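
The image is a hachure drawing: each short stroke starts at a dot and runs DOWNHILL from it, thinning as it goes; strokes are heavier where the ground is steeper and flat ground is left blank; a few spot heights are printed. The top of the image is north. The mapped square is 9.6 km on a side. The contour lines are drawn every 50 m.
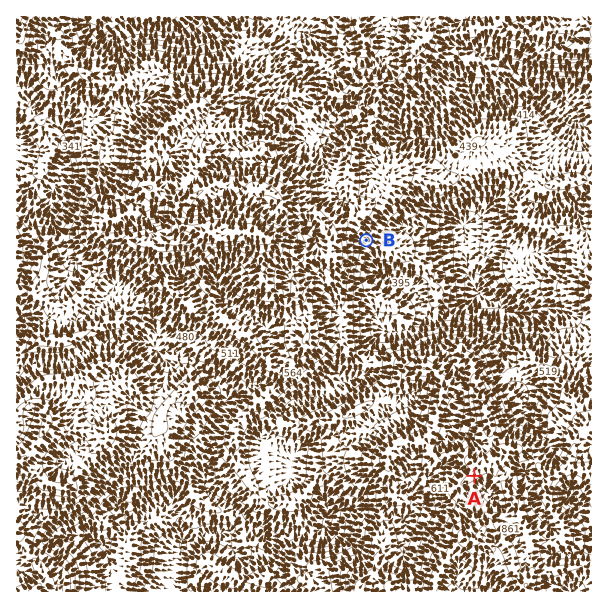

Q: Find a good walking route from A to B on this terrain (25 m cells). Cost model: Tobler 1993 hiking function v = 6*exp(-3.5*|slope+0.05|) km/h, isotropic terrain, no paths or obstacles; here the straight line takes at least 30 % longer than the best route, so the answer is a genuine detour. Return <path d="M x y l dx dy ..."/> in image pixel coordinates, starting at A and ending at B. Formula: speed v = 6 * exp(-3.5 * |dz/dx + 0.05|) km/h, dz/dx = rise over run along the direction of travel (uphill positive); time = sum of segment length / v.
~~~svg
<path d="M474 476l-3-2-6-6-6-3-4-4-12-6-3 0-9-5-2-1-9-17 0-6-1-3-18-18-2-3-4-4-6-3-2-2-4-9 0-10-3-6-8-8-3-1-4-5-8-15 0-67 2-3 0-3 4-9 0-11 3-6"/>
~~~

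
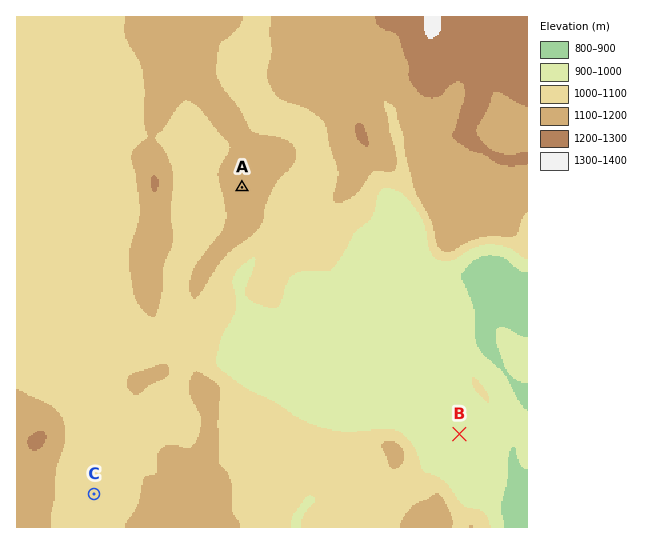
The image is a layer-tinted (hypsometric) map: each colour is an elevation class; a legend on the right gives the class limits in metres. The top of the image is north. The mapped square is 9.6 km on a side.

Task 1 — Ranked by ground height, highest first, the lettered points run A C B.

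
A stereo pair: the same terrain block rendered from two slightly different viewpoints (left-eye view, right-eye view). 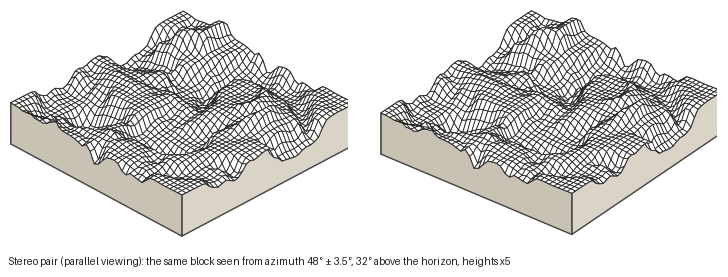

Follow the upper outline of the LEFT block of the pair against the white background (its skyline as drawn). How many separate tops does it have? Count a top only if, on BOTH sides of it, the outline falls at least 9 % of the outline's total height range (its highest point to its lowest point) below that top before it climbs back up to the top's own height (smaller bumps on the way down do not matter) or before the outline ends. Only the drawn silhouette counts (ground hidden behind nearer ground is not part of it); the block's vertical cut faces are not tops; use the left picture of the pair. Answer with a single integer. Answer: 2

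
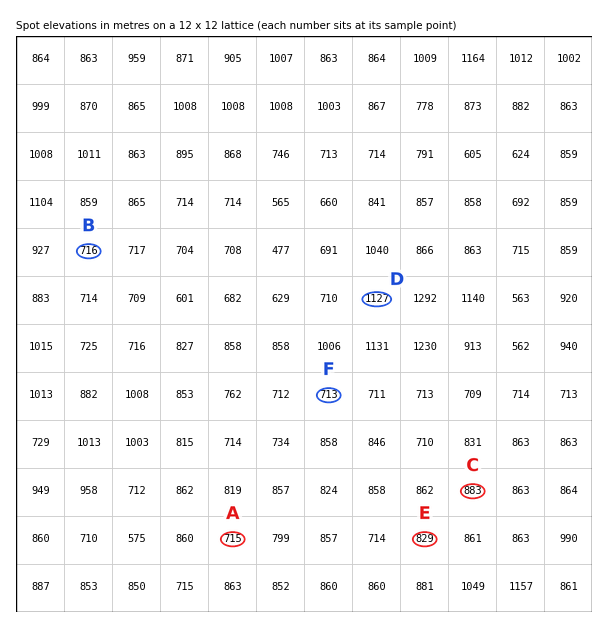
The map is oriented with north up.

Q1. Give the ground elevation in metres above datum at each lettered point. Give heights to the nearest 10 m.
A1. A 710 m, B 720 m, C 880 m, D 1130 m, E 830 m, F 710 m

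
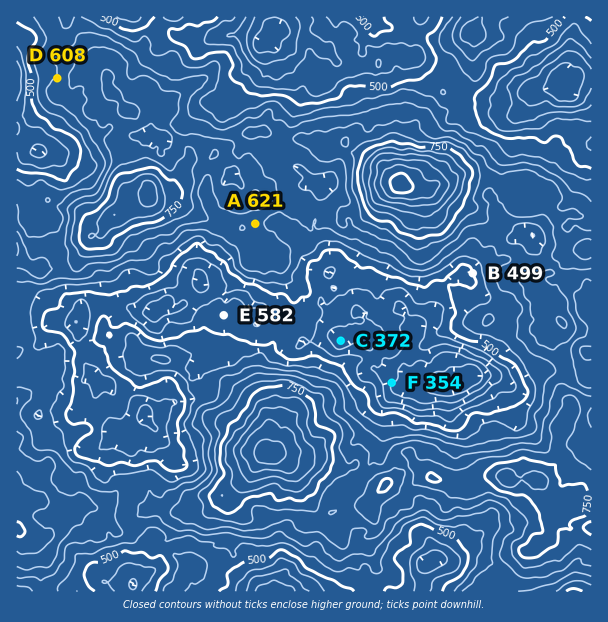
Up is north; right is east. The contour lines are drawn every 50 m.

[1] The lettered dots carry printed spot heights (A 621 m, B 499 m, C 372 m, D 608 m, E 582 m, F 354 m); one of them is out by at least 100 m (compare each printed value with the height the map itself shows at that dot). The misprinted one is E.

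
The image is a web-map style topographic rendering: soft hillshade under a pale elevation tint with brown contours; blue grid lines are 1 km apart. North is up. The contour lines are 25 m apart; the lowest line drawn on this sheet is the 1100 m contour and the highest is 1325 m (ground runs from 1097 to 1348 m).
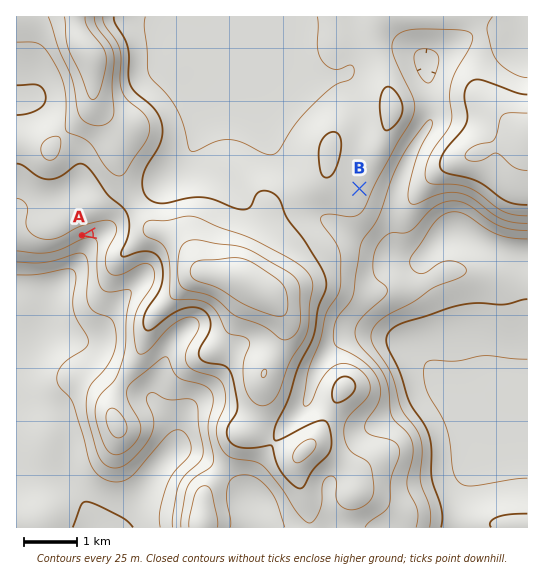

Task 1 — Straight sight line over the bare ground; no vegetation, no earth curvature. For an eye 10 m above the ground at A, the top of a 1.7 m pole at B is out of sight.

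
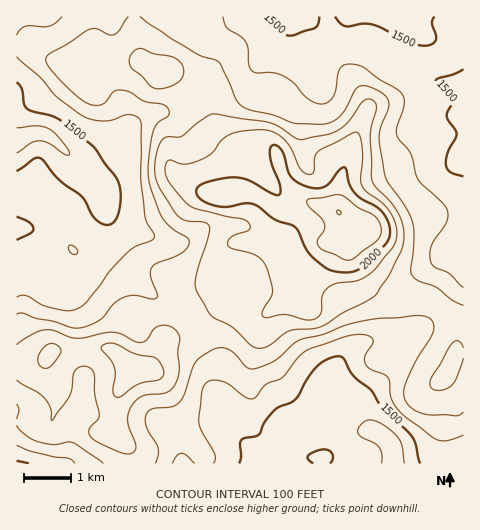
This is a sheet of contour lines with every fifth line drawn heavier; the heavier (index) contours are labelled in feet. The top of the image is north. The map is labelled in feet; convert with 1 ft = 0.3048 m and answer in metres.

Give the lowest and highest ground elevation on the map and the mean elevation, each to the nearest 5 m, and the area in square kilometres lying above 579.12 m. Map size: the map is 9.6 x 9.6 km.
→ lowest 410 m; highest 670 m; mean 515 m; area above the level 12.2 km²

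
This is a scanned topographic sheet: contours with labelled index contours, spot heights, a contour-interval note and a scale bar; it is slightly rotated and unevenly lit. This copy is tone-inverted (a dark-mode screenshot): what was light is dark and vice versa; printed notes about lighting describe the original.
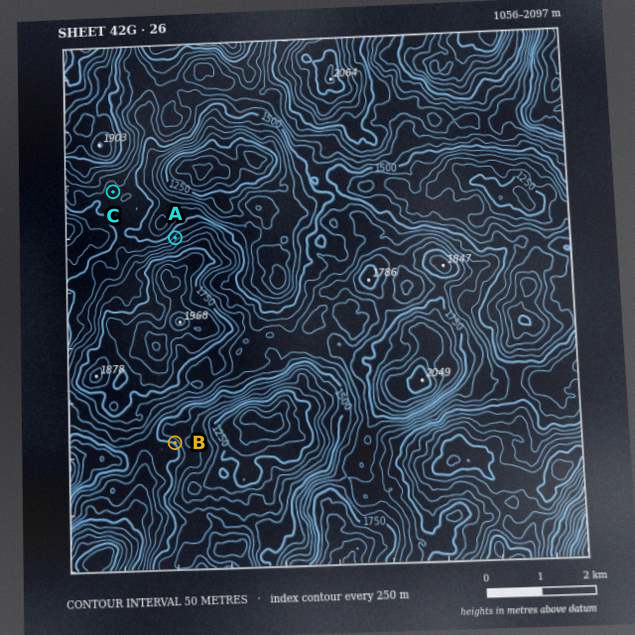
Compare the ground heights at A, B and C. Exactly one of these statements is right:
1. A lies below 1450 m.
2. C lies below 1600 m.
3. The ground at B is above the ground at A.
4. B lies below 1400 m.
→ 2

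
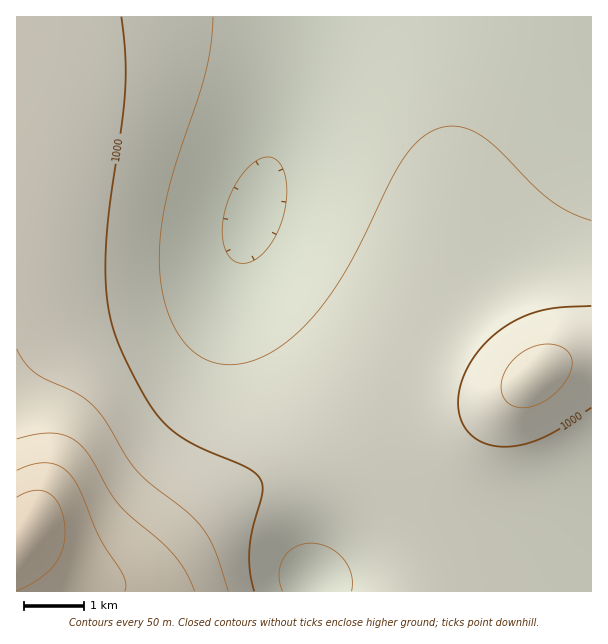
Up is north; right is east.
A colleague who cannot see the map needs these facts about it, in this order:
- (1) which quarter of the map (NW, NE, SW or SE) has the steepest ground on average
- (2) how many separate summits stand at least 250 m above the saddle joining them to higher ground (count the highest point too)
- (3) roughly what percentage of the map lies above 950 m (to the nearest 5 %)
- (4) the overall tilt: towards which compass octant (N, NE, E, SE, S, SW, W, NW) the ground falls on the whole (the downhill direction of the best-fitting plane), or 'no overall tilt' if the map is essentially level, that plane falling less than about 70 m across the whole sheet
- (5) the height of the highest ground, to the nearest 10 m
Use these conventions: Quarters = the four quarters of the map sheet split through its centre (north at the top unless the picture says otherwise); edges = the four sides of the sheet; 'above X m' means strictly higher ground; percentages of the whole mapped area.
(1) Slopes are steepest in the south-west quarter.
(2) There is 1 summit with 250 m or more of prominence.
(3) Ground above 950 m makes up about 70 % of the sheet.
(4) The general tilt is down to the north-east (the land rises towards the south-west).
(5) The highest ground is at about 1250 m.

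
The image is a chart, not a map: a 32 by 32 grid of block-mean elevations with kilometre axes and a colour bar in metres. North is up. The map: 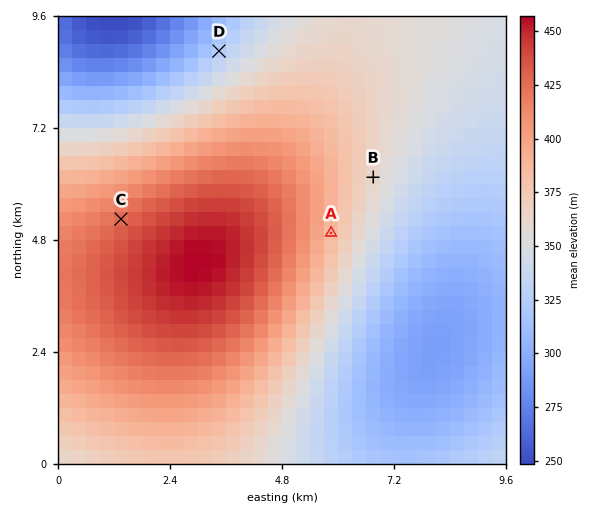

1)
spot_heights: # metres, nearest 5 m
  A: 385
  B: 365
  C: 425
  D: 325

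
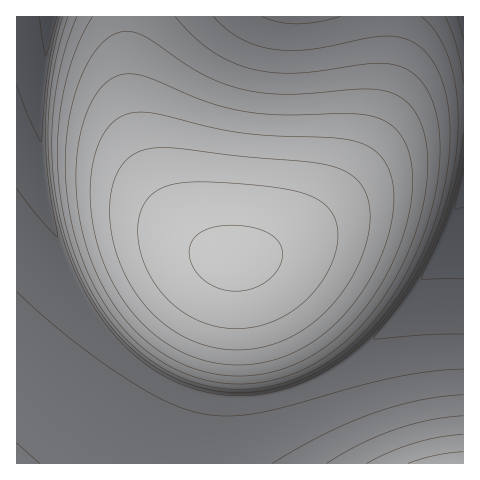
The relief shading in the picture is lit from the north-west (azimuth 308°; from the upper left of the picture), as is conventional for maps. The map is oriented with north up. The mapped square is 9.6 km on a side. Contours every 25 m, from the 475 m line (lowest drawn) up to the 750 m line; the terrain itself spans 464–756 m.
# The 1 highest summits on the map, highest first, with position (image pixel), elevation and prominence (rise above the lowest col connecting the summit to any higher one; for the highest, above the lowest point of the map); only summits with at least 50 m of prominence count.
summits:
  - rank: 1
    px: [236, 259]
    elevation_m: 756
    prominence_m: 292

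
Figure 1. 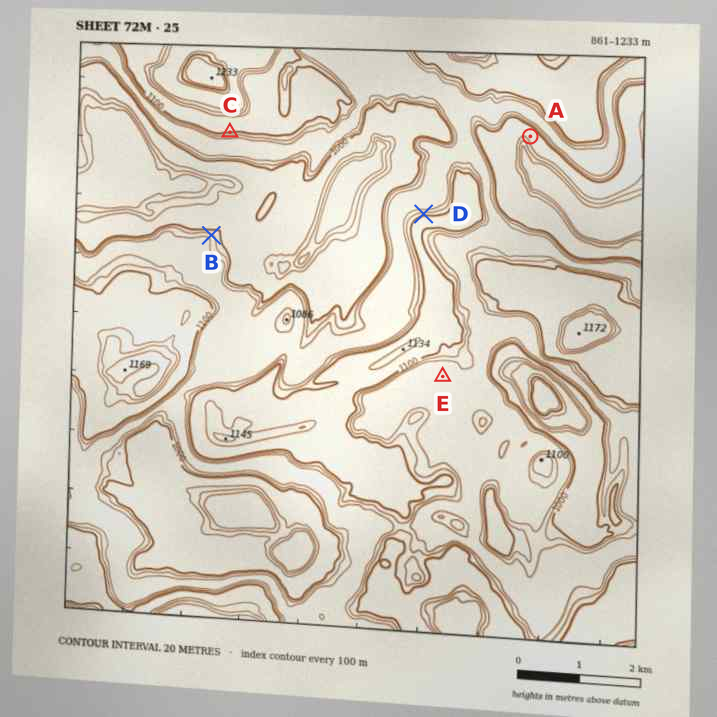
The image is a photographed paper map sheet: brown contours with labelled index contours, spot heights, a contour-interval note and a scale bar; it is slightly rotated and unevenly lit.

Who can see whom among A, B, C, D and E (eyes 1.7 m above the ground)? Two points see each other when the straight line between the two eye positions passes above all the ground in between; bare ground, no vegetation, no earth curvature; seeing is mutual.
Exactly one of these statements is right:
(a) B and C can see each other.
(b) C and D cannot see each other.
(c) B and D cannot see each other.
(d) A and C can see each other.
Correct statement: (a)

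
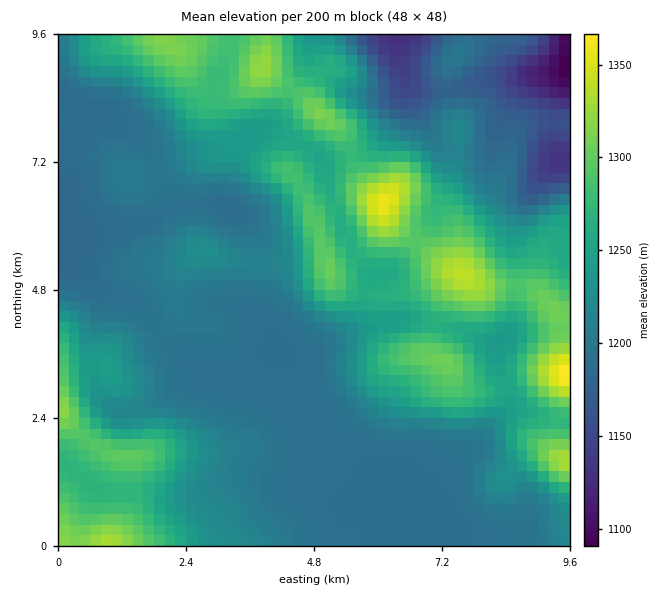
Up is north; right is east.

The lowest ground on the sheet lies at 1090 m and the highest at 1370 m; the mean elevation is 1230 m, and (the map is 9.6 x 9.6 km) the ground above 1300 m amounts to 7.1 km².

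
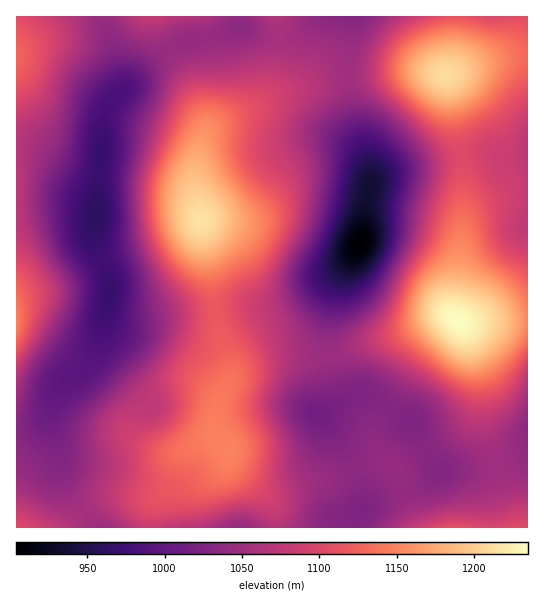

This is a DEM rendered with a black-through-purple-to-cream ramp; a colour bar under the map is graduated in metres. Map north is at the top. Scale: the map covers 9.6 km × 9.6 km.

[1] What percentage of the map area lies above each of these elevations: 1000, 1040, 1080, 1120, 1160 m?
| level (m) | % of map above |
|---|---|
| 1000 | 89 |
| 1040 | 71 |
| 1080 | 43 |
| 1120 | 22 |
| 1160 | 8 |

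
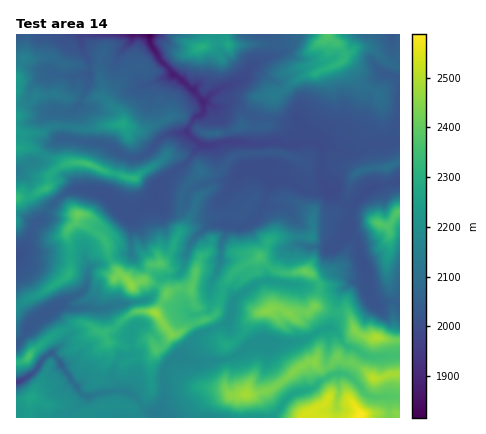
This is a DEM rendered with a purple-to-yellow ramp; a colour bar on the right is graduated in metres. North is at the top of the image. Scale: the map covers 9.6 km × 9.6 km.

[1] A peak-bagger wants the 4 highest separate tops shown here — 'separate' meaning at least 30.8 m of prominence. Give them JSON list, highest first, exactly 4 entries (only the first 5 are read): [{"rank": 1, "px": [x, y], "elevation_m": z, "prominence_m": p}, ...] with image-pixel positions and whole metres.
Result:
[{"rank": 1, "px": [374, 378], "elevation_m": 2510, "prominence_m": 121}, {"rank": 2, "px": [378, 338], "elevation_m": 2495, "prominence_m": 137}, {"rank": 3, "px": [246, 394], "elevation_m": 2485, "prominence_m": 86}, {"rank": 4, "px": [154, 312], "elevation_m": 2481, "prominence_m": 207}]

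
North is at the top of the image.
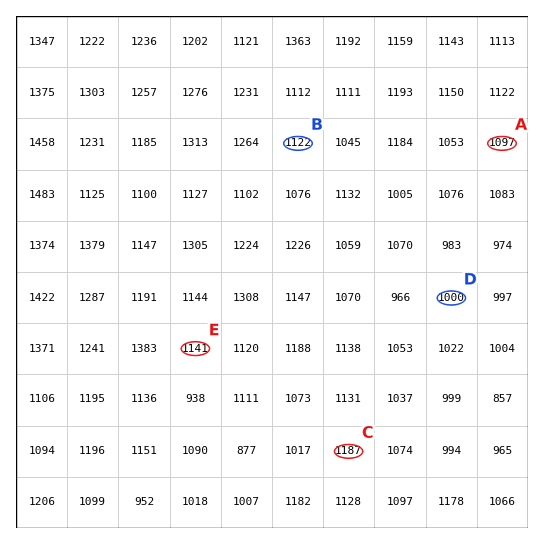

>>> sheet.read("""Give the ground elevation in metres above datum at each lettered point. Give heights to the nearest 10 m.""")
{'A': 1100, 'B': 1120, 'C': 1190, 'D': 1000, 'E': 1140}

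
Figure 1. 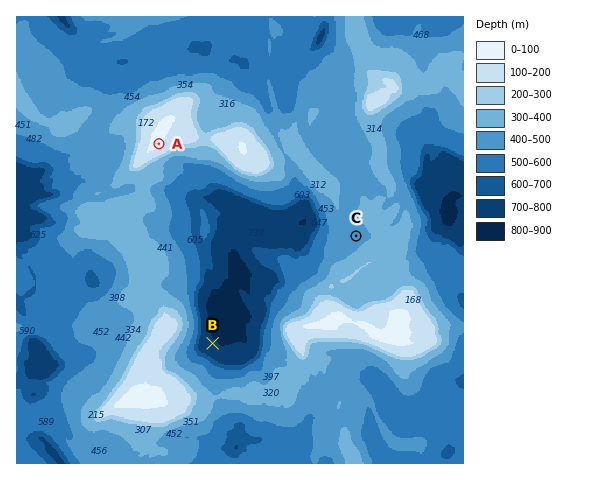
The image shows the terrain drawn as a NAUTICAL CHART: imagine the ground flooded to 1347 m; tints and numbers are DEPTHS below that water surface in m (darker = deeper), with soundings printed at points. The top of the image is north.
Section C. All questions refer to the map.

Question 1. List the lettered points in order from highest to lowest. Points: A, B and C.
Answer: A C B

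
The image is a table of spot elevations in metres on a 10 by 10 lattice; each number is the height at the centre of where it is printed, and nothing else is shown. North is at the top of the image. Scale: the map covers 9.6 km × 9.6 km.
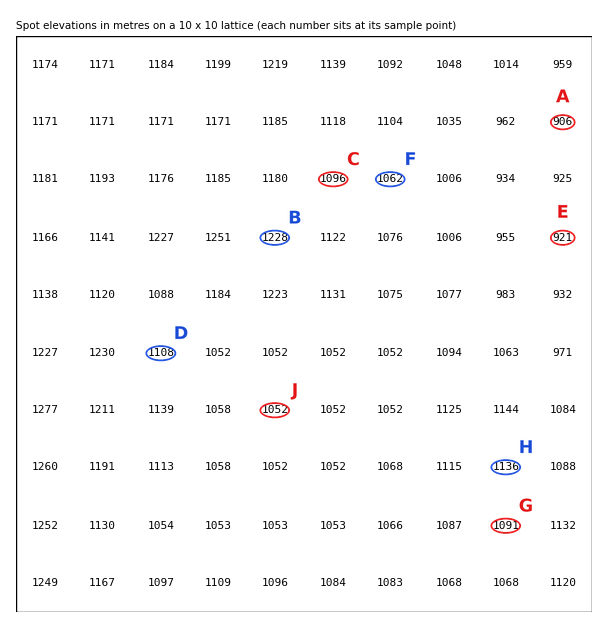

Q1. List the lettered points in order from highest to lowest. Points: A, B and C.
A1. B C A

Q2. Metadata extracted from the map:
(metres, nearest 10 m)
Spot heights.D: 1110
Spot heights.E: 920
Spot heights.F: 1060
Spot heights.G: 1090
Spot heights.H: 1140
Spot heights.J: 1050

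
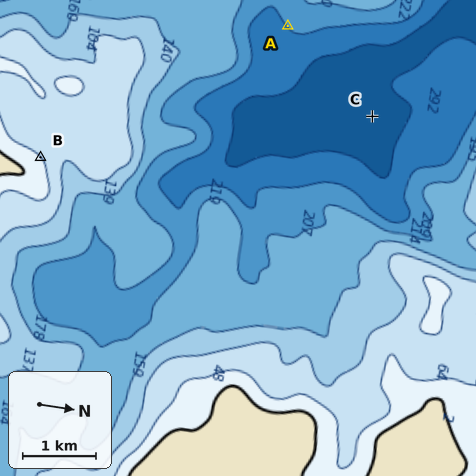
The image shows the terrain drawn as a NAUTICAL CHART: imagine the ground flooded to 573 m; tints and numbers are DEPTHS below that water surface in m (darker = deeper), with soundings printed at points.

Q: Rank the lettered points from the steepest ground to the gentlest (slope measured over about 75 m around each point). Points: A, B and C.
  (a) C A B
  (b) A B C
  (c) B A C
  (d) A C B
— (c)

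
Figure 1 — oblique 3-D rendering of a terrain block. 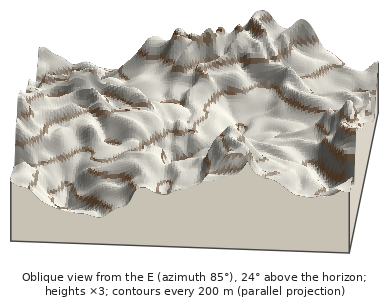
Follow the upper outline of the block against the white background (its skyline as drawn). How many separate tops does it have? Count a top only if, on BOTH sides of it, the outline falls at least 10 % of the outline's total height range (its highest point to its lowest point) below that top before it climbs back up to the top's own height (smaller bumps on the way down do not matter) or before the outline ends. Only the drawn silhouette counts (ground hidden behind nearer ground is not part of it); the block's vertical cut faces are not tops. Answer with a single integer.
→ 2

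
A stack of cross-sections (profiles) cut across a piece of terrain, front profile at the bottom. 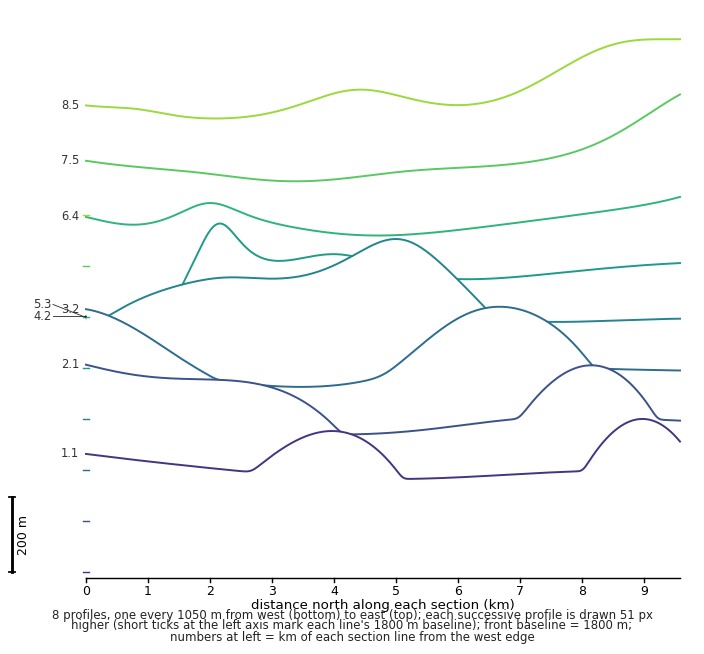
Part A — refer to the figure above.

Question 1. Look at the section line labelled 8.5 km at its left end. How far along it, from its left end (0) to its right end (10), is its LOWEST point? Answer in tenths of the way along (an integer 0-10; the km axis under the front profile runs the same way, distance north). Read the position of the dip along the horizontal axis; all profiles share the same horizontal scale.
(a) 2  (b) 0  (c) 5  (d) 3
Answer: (a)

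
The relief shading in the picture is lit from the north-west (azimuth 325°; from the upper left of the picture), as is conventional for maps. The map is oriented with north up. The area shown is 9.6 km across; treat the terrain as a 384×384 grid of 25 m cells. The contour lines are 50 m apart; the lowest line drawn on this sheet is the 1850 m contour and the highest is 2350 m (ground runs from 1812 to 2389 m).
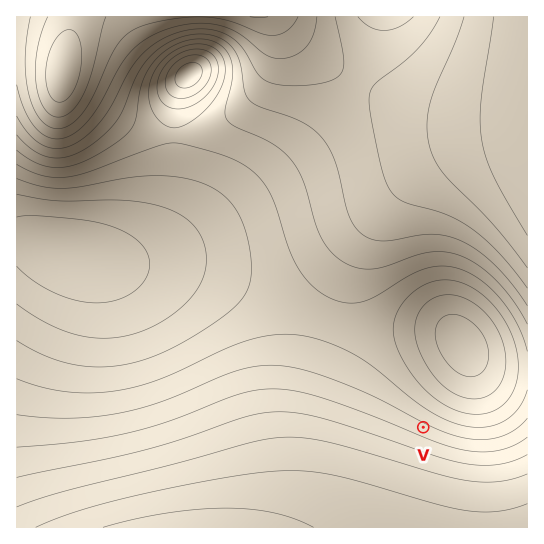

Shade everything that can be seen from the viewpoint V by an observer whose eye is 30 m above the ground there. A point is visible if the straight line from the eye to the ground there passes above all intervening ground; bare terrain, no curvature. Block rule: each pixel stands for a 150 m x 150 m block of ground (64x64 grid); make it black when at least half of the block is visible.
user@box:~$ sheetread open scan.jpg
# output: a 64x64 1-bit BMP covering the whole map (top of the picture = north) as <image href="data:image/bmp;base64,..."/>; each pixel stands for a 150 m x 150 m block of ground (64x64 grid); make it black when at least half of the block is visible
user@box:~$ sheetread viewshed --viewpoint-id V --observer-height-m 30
<image width="64" height="64" href="data:image/bmp;base64,Qk0+AgAAAAAAAD4AAAAoAAAAQAAAAEAAAAABAAEAAAAAAAACAAATCwAAEwsAAAIAAAAAAAAA////AAAAAAAAAAAAAAAAAAAAAAAAAAAAAAAAAAAAAAAAAAAAAAAAAAAAAAAAAAAfAAAAAAAAAP8AAAAAAAAH/wAAAAAAAB//AAAAAAAA//8AAAAAAAP//wAAAAAAD///AAAAAAA///8AAAAAAH///wAAAAAA////AAAAAAH///8AAAAAA////wAAAAAD////AAAAAAf///8AAAAAB////wAAAAAP////AAAAAA////8AAAAAH////wAAAAAf////AAAAAD////8AAAAAP////wAAAAB/////AAAAAH////8AAAAAf////wAAAAD/////AAAAAP////8AAAAA/////wAAAAD/////AAAAAP////8AAAAA/////wAAAAB/////AAAAAD////8AAAAAH////wAAAAAH////AAAAAAD///8AH//wAD///z////gAH////////AAH///////+AAP//v////8AA//8/////4AB//j/////wAD/4P/////gAD+AP/////AAAAAf////+AAAAB//8f/8AAAAD//Af/4AAAAP/8Af/wAAAA//gA//AAAAB/+AD/+AAAAH/4AH/4AAAAf/gAf/gAAAA/+AA/+AAAAD/8AD/4AAAAH/wAf/gAAAAf/gB/8AAAAB//AP/wAAAAD/////AAAAAP////8AAAAAf////wAAAA=="/>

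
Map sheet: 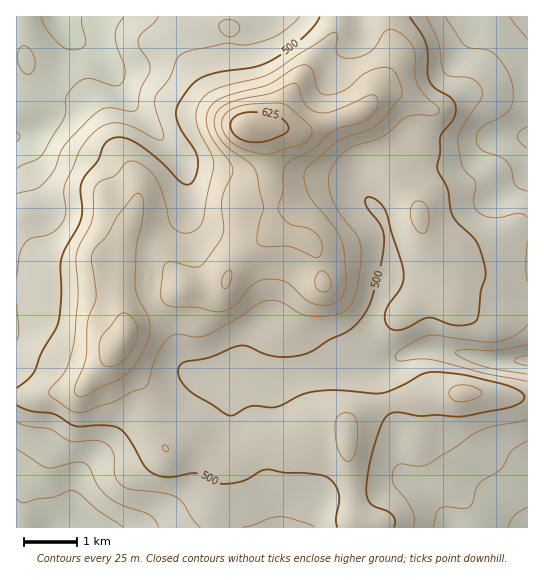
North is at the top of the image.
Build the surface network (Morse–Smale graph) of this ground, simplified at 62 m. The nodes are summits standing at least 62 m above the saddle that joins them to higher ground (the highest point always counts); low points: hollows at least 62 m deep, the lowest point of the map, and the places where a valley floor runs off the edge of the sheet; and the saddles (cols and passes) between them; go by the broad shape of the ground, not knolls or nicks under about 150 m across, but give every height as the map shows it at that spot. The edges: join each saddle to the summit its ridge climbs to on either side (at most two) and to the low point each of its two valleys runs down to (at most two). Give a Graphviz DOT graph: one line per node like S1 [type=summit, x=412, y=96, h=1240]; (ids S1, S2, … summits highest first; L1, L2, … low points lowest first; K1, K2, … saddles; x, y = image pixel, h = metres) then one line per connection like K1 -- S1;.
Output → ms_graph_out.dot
graph terrain {
  S1 [type=summit, x=249, y=127, h=645];
  L1 [type=low, x=58, y=17, h=386];
  L2 [type=low, x=54, y=527, h=404];
  L3 [type=low, x=526, y=527, h=413];
  L4 [type=low, x=527, y=17, h=414];
  K1 [type=saddle, x=353, y=497, h=510];
  K2 [type=saddle, x=249, y=451, h=505];
  K1 -- S1;
  K1 -- L2;
  K1 -- L3;
  K2 -- S1;
  K2 -- L2;
  K2 -- L4;
}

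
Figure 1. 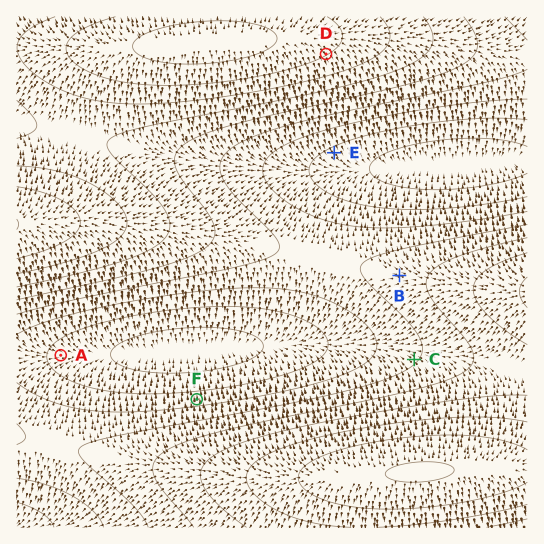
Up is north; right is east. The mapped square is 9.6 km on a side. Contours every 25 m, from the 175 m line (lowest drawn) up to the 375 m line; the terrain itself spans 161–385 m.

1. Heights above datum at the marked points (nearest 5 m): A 195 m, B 265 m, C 250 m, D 350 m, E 195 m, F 215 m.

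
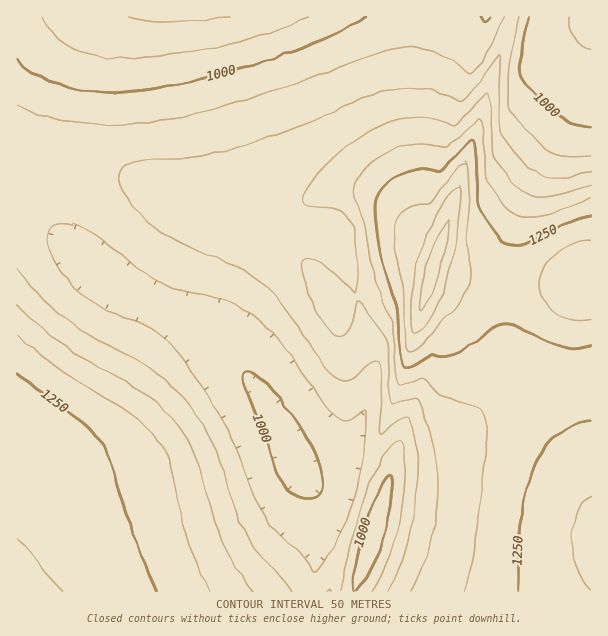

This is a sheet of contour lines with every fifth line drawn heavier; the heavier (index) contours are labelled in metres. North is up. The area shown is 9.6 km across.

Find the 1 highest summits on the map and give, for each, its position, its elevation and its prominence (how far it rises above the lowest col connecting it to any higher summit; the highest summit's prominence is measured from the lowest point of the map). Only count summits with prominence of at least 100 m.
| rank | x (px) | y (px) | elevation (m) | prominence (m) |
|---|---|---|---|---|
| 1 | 432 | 272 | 1426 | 533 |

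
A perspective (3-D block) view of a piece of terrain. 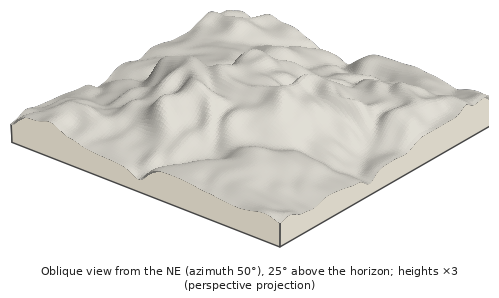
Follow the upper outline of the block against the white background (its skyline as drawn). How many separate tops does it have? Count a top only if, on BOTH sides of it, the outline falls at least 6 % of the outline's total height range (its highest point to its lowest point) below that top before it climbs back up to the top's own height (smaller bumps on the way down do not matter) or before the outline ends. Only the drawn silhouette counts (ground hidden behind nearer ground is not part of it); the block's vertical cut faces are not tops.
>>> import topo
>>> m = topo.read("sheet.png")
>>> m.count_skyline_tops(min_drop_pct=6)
2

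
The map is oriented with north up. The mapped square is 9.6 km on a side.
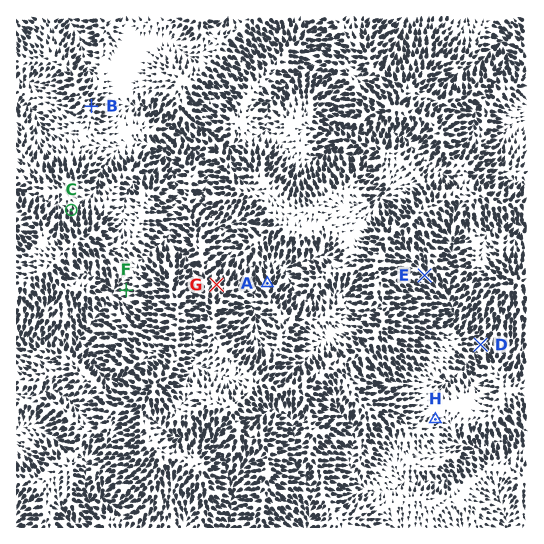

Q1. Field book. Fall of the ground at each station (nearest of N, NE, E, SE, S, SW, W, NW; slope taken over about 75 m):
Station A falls N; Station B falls E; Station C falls N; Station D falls E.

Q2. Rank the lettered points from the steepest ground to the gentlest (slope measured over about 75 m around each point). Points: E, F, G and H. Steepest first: G E F H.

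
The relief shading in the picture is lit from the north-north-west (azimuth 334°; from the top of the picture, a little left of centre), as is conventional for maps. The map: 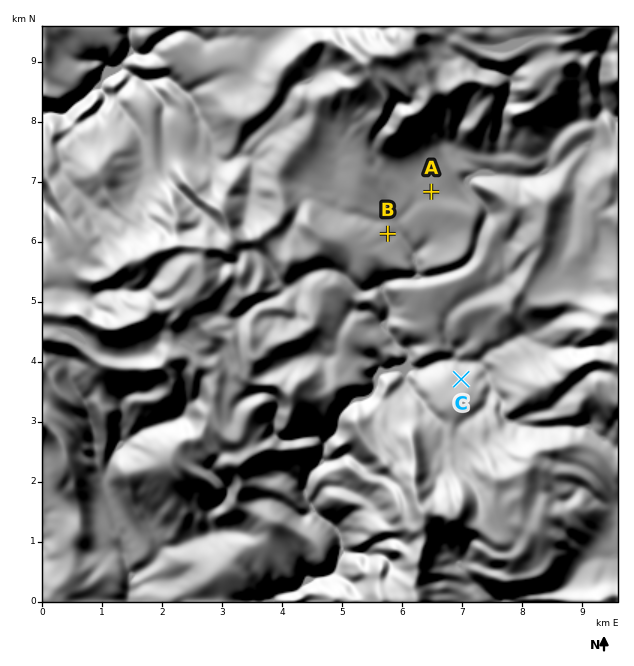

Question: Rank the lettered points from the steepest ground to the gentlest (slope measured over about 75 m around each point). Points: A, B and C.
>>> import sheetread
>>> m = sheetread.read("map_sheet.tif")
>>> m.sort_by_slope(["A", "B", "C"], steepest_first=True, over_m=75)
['C', 'B', 'A']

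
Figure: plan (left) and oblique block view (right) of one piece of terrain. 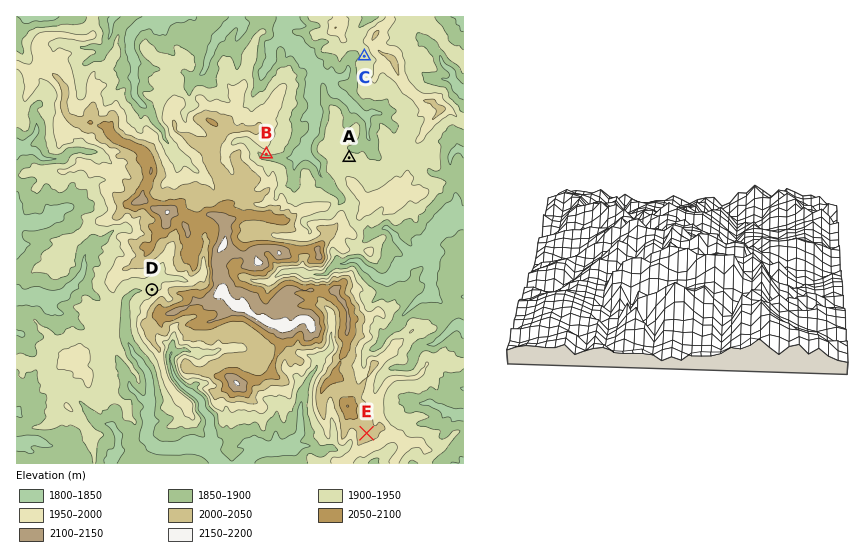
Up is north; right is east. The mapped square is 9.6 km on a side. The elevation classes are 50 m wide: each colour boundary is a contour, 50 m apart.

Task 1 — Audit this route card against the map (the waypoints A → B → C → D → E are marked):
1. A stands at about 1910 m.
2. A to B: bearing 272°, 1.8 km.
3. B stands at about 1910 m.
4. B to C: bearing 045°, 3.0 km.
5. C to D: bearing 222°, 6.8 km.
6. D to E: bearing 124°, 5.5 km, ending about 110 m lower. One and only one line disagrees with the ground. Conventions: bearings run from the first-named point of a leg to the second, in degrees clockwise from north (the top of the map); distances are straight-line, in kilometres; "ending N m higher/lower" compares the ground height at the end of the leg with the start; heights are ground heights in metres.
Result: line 6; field sense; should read higher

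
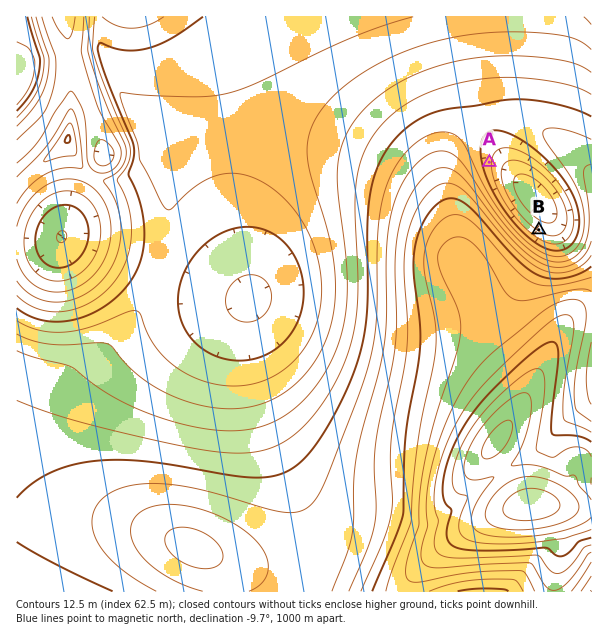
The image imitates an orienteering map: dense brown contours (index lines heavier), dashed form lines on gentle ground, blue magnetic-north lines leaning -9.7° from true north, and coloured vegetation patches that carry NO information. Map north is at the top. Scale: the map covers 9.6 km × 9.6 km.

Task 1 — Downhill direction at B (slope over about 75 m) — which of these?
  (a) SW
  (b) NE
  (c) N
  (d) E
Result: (b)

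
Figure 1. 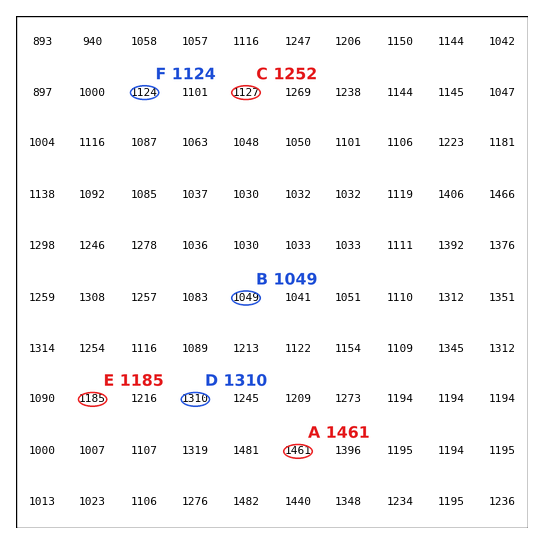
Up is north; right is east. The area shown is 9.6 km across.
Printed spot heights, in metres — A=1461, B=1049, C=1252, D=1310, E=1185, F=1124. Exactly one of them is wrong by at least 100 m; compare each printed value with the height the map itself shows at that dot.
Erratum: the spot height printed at C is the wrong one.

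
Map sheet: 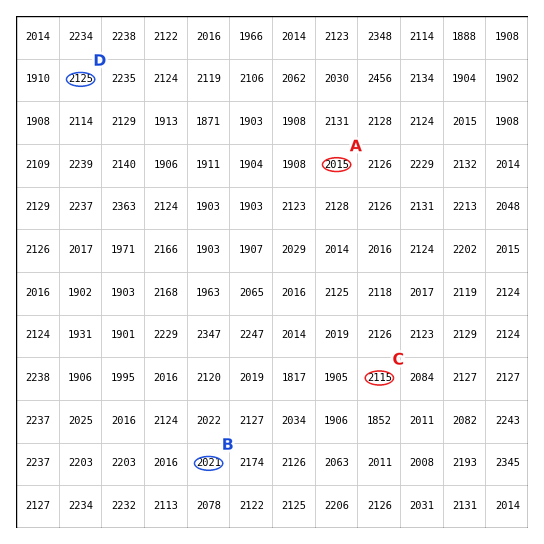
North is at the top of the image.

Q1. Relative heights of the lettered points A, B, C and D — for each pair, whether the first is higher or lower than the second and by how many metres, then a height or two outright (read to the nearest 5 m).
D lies higher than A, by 110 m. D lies higher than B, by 105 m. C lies higher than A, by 100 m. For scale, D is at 2125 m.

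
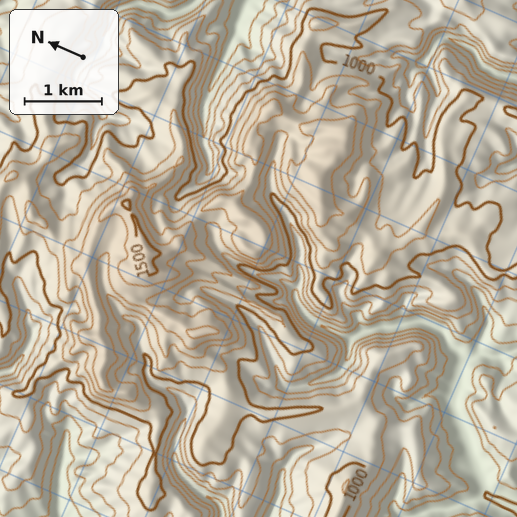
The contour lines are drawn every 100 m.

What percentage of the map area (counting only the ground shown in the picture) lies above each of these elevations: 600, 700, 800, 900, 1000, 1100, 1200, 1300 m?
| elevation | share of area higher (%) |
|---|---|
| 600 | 94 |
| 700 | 87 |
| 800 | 77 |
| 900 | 63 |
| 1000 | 43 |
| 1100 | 24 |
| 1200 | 15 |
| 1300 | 8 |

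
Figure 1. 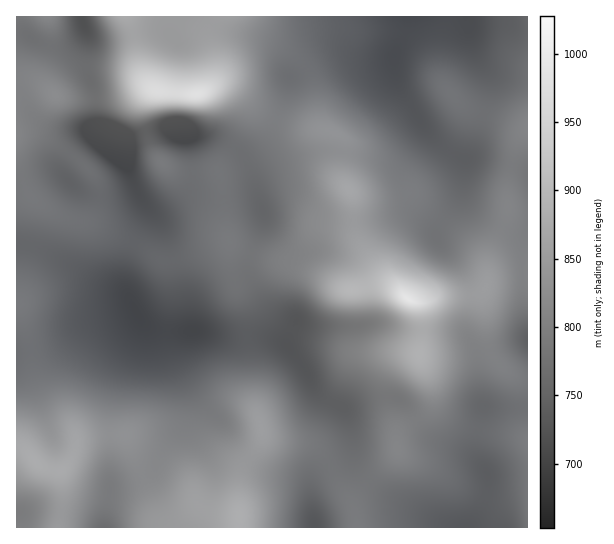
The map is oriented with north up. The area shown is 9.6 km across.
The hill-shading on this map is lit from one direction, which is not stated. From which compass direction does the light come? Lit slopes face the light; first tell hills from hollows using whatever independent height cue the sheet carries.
NE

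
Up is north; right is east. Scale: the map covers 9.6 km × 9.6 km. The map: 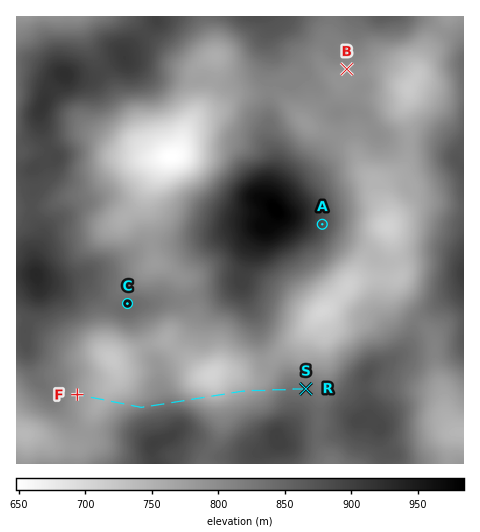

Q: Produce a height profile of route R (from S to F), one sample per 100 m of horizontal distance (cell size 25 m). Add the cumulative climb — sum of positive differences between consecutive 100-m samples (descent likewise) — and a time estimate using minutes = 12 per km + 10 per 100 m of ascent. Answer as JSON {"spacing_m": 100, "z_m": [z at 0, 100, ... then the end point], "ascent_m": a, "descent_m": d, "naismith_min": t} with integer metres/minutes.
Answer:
{"spacing_m": 100, "z_m": [835, 835, 836, 836, 834, 828, 819, 808, 798, 790, 785, 779, 774, 768, 764, 761, 756, 750, 744, 741, 743, 750, 759, 769, 779, 791, 803, 814, 823, 829, 831, 830, 829, 826, 823, 819, 812, 803, 793, 785, 777, 769, 762, 756, 753, 754, 760, 767, 774, 781, 785], "ascent_m": 123, "descent_m": 173, "naismith_min": 72}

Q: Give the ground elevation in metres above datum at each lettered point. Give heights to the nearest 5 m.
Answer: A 885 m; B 795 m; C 845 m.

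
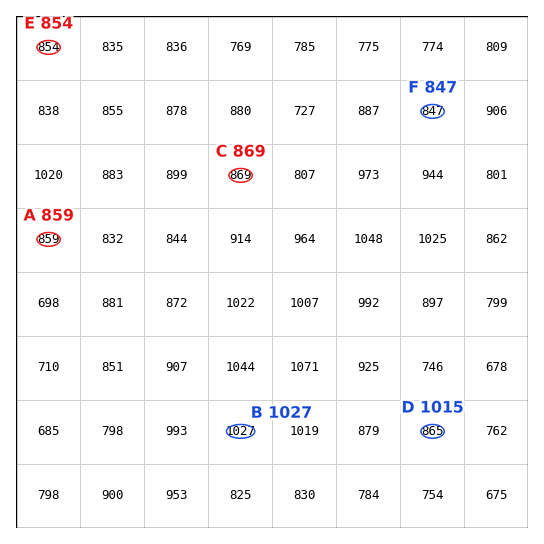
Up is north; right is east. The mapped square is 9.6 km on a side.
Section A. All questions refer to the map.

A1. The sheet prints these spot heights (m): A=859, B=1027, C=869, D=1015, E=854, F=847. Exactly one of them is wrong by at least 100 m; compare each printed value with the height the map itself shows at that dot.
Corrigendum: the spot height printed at D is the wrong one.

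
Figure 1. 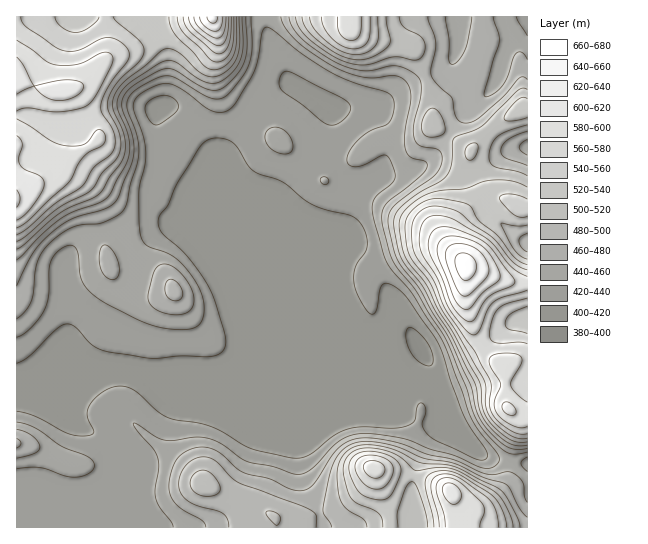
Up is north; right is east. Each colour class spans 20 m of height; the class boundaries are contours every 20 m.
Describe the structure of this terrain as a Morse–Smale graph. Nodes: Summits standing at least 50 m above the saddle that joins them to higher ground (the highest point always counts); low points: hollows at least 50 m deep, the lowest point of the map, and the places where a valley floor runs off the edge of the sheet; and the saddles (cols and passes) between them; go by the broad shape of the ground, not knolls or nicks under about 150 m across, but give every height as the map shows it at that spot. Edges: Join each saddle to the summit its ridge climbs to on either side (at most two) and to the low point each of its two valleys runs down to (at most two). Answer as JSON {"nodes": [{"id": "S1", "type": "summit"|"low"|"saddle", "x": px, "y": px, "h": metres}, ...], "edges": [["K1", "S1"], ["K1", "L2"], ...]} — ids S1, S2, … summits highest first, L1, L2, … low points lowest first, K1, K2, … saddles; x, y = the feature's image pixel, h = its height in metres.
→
{"nodes": [
{"id": "S1", "type": "summit", "x": 465, "y": 266, "h": 668},
{"id": "S2", "type": "summit", "x": 213, "y": 17, "h": 666},
{"id": "S3", "type": "summit", "x": 17, "y": 199, "h": 623},
{"id": "S4", "type": "summit", "x": 451, "y": 491, "h": 611},
{"id": "S5", "type": "summit", "x": 350, "y": 22, "h": 590},
{"id": "S6", "type": "summit", "x": 374, "y": 469, "h": 590},
{"id": "L1", "type": "low", "x": 421, "y": 347, "h": 396},
{"id": "L2", "type": "low", "x": 527, "y": 18, "h": 429},
{"id": "L3", "type": "low", "x": 527, "y": 147, "h": 453},
{"id": "K1", "type": "saddle", "x": 154, "y": 25, "h": 528},
{"id": "K2", "type": "saddle", "x": 414, "y": 475, "h": 522},
{"id": "K3", "type": "saddle", "x": 473, "y": 174, "h": 515},
{"id": "K4", "type": "saddle", "x": 490, "y": 130, "h": 511},
{"id": "K5", "type": "saddle", "x": 426, "y": 78, "h": 483},
{"id": "K6", "type": "saddle", "x": 510, "y": 462, "h": 449},
{"id": "K7", "type": "saddle", "x": 245, "y": 119, "h": 429}],
"edges": [["K1", "S2"], ["K1", "S3"], ["K1", "L1"], ["K2", "S4"], ["K2", "S6"], ["K2", "L1"], ["K3", "S1"], ["K3", "L1"], ["K3", "L3"], ["K4", "S1"], ["K4", "L2"], ["K4", "L3"], ["K5", "S1"], ["K5", "S5"], ["K5", "L1"], ["K5", "L2"], ["K6", "S1"], ["K6", "S4"], ["K6", "L1"], ["K7", "S1"], ["K7", "S2"], ["K7", "L1"]]}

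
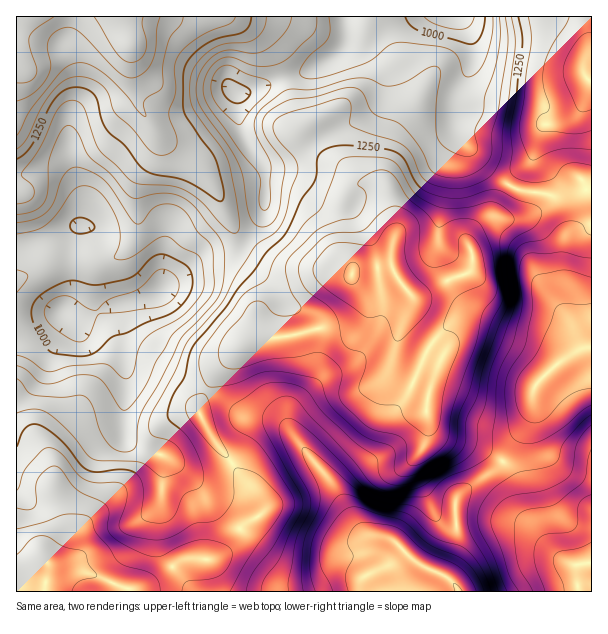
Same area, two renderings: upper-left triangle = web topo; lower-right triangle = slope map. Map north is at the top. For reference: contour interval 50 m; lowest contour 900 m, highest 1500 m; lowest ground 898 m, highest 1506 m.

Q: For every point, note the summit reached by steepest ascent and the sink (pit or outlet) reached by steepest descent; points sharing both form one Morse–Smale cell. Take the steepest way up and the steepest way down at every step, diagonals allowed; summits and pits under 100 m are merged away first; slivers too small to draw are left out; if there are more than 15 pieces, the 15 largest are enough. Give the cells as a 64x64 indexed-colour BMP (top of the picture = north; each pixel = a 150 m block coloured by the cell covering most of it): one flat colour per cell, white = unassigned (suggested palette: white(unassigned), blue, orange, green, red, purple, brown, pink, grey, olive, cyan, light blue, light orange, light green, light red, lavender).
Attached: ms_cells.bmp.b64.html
<image width="64" height="64" href="data:image/bmp;base64,Qk12CAAAAAAAAHYAAAAoAAAAQAAAAEAAAAABAAQAAAAAAAAIAAATCwAAEwsAABAAAAAAAAAA////ALR3HwAOf/8ALKAsACgn1gC9Z5QAS1aMAMJ34wB/f38AIr28AM++FwDox64AeLv/AIrfmACWmP8A1bDFAAInd3d3dyJ3d3d3d3d3d3d3d3czMzMzMzu7u7u7u7u7Iid3d3ciIiJ3d3d3d3d3d3d3d3MzMzMzu7u7u7u7u7siInciIiIiIid3d3d3d3d3d3d3dzMzMzO7u7u7u7u7uyIiIiIiIiIiInd3d3d3d3d3d3d3dzMzM7u7u7u7u7qqIiIiIiIiIiIiIiInd3d3d3d3d3d3czMzO7u7u7u7qqoiIiIiIiIiIiIiIiJ3d3d3d3d3d3czMzM7u7u7u7qqqiIiIiIiIiIiIiIiIid3d3d3d3dzMzMzMzu7u7u7qqqqIiIiIiIiIiIiIiIiJ3d3d3d3dzMzMzMzO7u7u7qqqqoiIiIiIiIiIiIiIiIiJ3d3d3dzMzMzMzM7u7u7uqqqqiIiIiIiIiIiIiIiIiInd3d3d3MzMzMzMzu7u7uqqqqqIiIiIiIiIiIiIiIiIid3d3d3MzMzMzMzO7u7u6qqqqoiIiIiIiIiIiIiIiIid3d3d3MzMzMzMzMzu7u7qqqqqiIiIiIiIiIiIiIiIid3d3d3czMzMzMzMzMzu7uqqqqqIiIiIiIiIiIiIiIiJ3d3d3czMzMzMzMzMzM7uqqqqqoiIiIiIiIiIiIiIiJ3d3d3czMzMzMzMzMzMzOqqqqqqiIiIiIiIiIiIiIiJ3d3d3czMzMzMzMzMzMzVVqqqqqqIiIiIiIiIiIiIiJ3d3d3czMzMzMzMzMzM1VVWqqqqqoiIiIiIiIiIiIiInd3d3dzMzMzMzMzMzVVVVVVqqqqqiIiIiIiIiIiIiInd3d3dzMzMzMzMzMzVVVVVVVaqqqqIiIiIiIiIiIiIid3dzMzMzMzMzMzMzNVVVVVVVqqqqoiIiIiIiIiIiIid3czMzMzMzMzMzMzM1VVVVVVWqqqqiIiIiIiIiIiIiInczMzMzMzMzMzMzMzVVVVVVVaqqqqIiIiIiIiIiIiIiMzMzMzMzMzMzMzMzNVVVVVVVWqqqoiIiIiIiIiIiIoiDMzMzMzMzMzMzMzVVVVVVVVVaqqqiIiIiIiIiIiKIiIMzMzMzMzMzMzM1VVVVVVVVVVWqqqIiIiIiIiIiiIiIiDMzMzMzMzMzMzVVVVVVVVVVVVqqoiIiIiIiKIiIiIiIgzMzMzMzMzMzNVVVVVVVVVVVVVqiIiIiIiIoiIiIiIiIgzMzMzMzMzM1VVVVVVVVVVVVXdzMIiIiIoiIiIiIiIiIiIMzMzMzMzVVVVVVVVVVVVVd3MzCIiIiiIiIiIiIiIiIiIiIMzMzM1VVVVVVVVVVVV3czMwkQiKIiIiIiIiIiIiIiIiIgzMzVVVVVVVVVVVV3dzMzEREQoiIiIiIiIiIiIiIiIiDMzM1VVVVVVVVVVXd3MzMxEREREiIiIiIiIiIiIiIiIgzMzVVVVVVVVVVVd3czMzEREREREiIiIiIiIiIiIiIgzMzERVVVVVVVVVV3dzMzMRERERERIiIiIiIiIiIiIiDMzMRERVVVVVVVVXd3MzMxERERERESIiIiIiIiIiIiDMzMRERERVVVVVVVd3czMzERERERERESIiIiIgRERERMzMxEREREVVVVVVV3dzMzMRERERERERESIiIEREREREzMzERERERVVVVVVXd1MzMxERERERERERERIERERERETMzMRERERVVVVVVVd3UREzMREREREREREREYRERERERMzMxERERFVVVVVVV3dREREREREREREREREZmEREREREzMzERERERVVVVVVXd1ERERERERERERERERmYRERERETMzMRERERERUVVVVV3URERERERERERERERmZhERERERMzMxEREREREREVVV3dRERERERERERERERGZmYREREREzMzERERERERERFVXd1ERERERERERERERGZmZhERERETMzERERERERERGd3d3UREREREREREREREZmZmEREREREREREREREREZmZ3e7uREREREREREREREZmZmYREREREREREREREREZmZne7u5EREREREREREREZmZmYREREREREREREREREZmZme7u7kREREREREREREZmZmZhEREREREREREREREZmZmZ7u7uRERERERERERGZmZmZhEREREREREREREREZmZmZnu7u5ERERERERERGZmZmZhEREREREREREREREZmZmZme7u7kRERERERERGZmZmZmERERERERERERERERmZmZmZnu7uREREREREREZmZmZmYRERERERERERERERGZmZmZmZnu5EREREREREZmZmZmZhEREREREREREREREZmZmZmZmZnkRERERERERmZmZmZmERERERERERERERERmZmZmZmZmeRERERERERmZmZmZmYRERERERERERERERGZmZmZmZmZlERERERERGZmZmZmZmZhEREREREREREREZmZmZmZmZmUREREREREZmZmZmZmZmZmERERERERERERGZmZmZmZmeRERERERERmZmZmZmZmZmZmEREREREREREZmZmZmZmZ5ERERERERGZmZmZmZmZmZmZmERERERERERGZmZmZmZnkREREREREZmZmZmZmZmZmZmZhEREREREREZmZmZmZmZREREREREZmZmZmZmZmZmZmZmYRERERERERmZmZmZmZn0RERERERmZmZmZmZmZmZmZmZhERERERERmZmZmZmZnvRERERERGZmZmZmZmZmZmZmZmERERERERGZmZmZmZme"/>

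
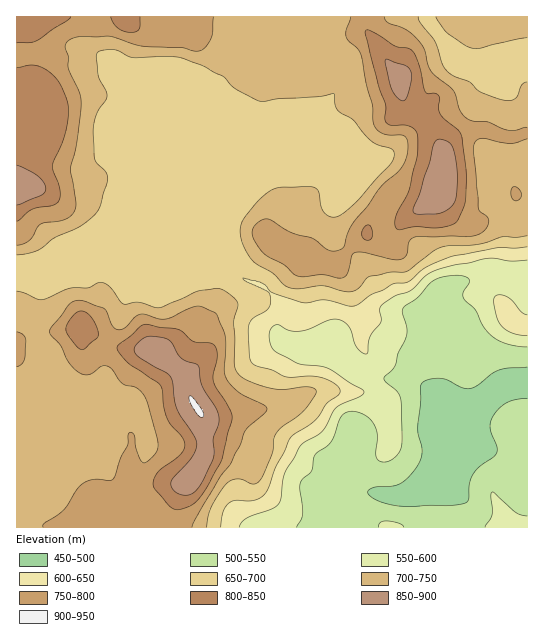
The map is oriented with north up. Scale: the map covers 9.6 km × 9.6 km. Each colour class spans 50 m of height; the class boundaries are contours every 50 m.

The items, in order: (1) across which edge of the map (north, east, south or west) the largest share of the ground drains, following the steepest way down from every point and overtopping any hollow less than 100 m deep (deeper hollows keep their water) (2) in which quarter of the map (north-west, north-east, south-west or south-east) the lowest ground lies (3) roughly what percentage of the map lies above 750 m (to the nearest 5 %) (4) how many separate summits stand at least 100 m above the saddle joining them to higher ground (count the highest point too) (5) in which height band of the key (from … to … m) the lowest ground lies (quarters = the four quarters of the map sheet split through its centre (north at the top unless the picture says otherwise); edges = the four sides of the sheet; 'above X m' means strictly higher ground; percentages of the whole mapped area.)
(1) Most of the ground drains across the eastern edge.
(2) The lowest point lies in the south-east quarter of the map.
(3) About 25 % of the map lies above 750 m.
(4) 3 summits rise at least 100 m above their surroundings.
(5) The lowest point is somewhere between 450 and 500 m.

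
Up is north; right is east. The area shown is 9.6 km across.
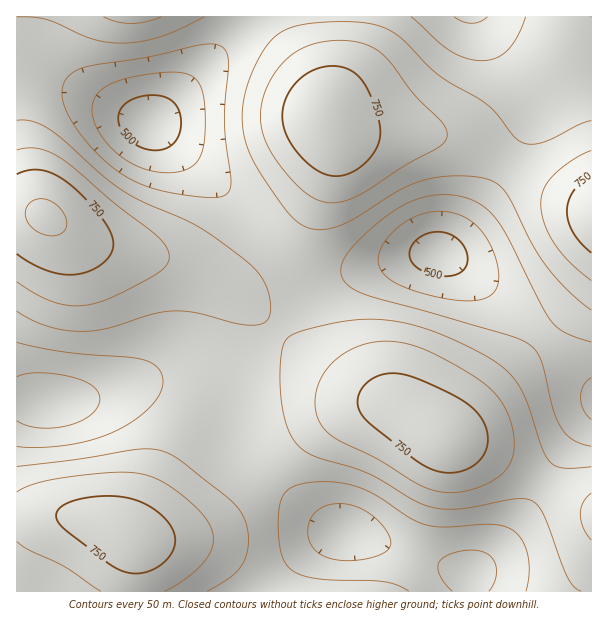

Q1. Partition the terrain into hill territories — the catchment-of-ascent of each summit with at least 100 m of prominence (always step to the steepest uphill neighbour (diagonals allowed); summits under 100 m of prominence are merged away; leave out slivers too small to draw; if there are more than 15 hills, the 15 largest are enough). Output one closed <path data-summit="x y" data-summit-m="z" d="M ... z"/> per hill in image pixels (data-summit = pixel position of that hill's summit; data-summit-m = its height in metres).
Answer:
<path data-summit="45 216" data-summit-m="809" d="M249 16l-233 1 1 383 54 2 25-5 44-12 24 0 12 3 21 10 27 24-2-20 6-15 13-18 48-52 28-28 9-6 41-14-20 2-23-1-24-11-13-9-107-102-29-25 31-30 66-70z"/><path data-summit="443 435" data-summit-m="787" d="M438 253l-25 3-56 15-22 7-18 11-83 89-12 24 1 17 7 15 14 18 37 36 40 34 17 8 21 5 69 25 40 12 2 3 1 17 120 0 1-205-32-34-41-40-52-43z"/><path data-summit="324 120" data-summit-m="790" d="M479 16l-228 0-3 7-66 70-31 30 29 25 98 94 22 17 15 7 9 4 23 1 27-5 46-12 23-1 19-19 36-52 24-41 16-37-2-9-32-39z"/><path data-summit="128 534" data-summit-m="778" d="M164 385l-24 0-44 12-25 5-55-1 1 191 453-1 0-16-2-3-40-12-69-25-21-5-17-8-40-34-37-36-18-27-19-19-21-14z"/><path data-summit="591 213" data-summit-m="789" d="M591 85l-42 12-13-2 2 9-4 13-29 53-43 64-15 16-8 4 10 4 18 12 52 43 41 40 31 33z"/>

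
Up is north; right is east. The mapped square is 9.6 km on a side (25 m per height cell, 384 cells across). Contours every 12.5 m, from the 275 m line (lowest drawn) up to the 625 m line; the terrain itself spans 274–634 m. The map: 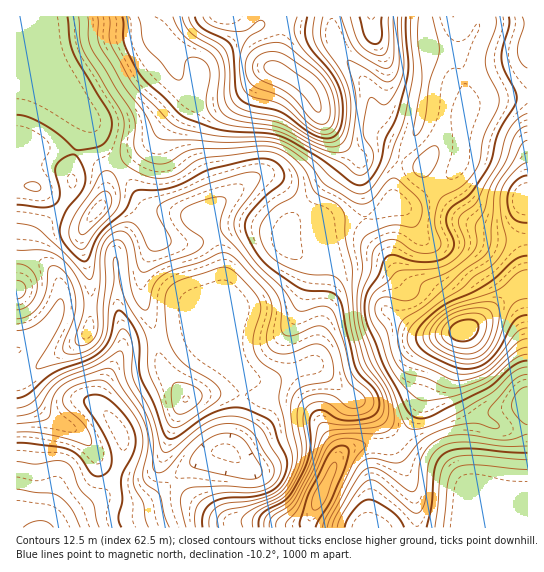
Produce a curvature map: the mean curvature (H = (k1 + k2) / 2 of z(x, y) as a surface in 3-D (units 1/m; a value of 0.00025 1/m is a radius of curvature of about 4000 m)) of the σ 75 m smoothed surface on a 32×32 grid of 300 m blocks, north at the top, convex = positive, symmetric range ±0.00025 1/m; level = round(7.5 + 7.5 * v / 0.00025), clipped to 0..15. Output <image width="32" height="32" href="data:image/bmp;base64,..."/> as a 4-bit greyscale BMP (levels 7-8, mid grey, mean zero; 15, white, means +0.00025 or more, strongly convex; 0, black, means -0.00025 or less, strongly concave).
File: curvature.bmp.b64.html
<image width="32" height="32" href="data:image/bmp;base64,Qk12AgAAAAAAAHYAAAAoAAAAIAAAACAAAAABAAQAAAAAAAACAAATCwAAEwsAABAAAAAAAAAAAAAAABEREQAiIiIAMzMzAERERABVVVUAZmZmAHd3dwCIiIgAmZmZAKqqqgC7u7sAzMzMAN3d3QDu7u4A////AHZniZiIeeyf/eYUZYtVeId3Z3d2eIi8mYn/Q2esZXd3iHeGaYeXZRAH/3NYvFRnd4hlmVjIVmUxAr/DSKlDVVVnVapDu0RmVlFv+JqXRFVWZ4q4QX6DNEeFfP7Kl2eb23irlTJ+x0RnWNlWVpqIm7ioZlRGm9uZqWnaIAfLl1VVuSFEaZq7qIhodkEJt4lmQ6yEM2q6h3ZmZlRYfJVYmUF5zZQouWZ3eIZUWZyWacxzZo76Bbhnd3moZEeaq+/9hWVI+we3d3doqnVJuIr//WWmROgLtnd3ZYp0OvpkjN2G6UTXLJVndlR5hTnpVERImMg05yuFVmVHmZhWiZqIhpt1J/MbqIdka7qXZoqHV5d5dmzgCbq6dZupdnmqYyNWd4d89Ripd3i6mGaIeXZ4h4dmV/53hlVoqZllZ1ZWm5aaioOflWZmVWiIdVhkV3dnzJuDW3WJh3VGZXiNdIllV8xnZXlnmod2QzNXnqSbdUR7iYiHiql1ZlIUWImlWpZla5mHZXmXeJh2V8+UeDaXZoyHd2VXeKmqqYn/kntVl3Zpd3dlaHine7lp74NrVJd2V3d2VomZlUq4nO5ia2OYdmh3dleJmYQn3uzJIn6DiHeJh3Z5mZhjJ7y4cxa+Ynh3mndmmpmWVodmd1E7/DJ4Zop3ZXd4hY7adXlyWsoyiWVY"/>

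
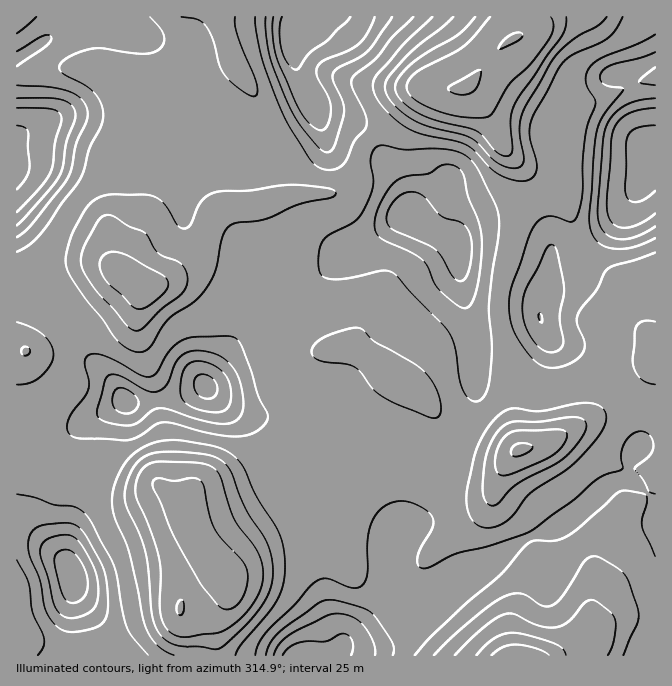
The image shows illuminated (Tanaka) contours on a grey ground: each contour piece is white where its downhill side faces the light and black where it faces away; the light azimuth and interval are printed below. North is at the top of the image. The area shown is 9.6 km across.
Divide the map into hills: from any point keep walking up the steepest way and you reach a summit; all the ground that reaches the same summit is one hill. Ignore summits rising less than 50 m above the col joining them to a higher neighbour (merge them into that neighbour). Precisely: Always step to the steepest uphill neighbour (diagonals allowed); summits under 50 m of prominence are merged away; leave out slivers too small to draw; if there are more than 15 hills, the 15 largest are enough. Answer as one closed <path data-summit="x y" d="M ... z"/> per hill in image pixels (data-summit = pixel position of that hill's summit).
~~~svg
<path data-summit="145 288" d="M297 16l-212 0-13 12-24 10-32 20 1 381 15-5 40-5 40-20 12-8 20 2 23-4 20-5 18-8 38-61 7-7 27-12 35-23 23-20 23-10 37-32 14-6-5-25-6-13-24-34-20-19-32-8-8-8-15-30-5-16z"/><path data-summit="520 450" d="M655 166l-8 0-3 2 0 7-8 17-13 20-16 16-22 13-26 7-8 5-2 17-8 25-2 18-4-2-33 3-30-1-6-8-3-12-7-48-9-7-19-9-14-11-10-2-24 17-22 20-23 10-23 20-35 23-27 12-7 7-10 18-20 29-7 15 16 16 10 6 33 17 14 17 30 30 5 10 1 13 3-1 3-12 6-5 10-5 23-5 12 0 2 2 17 35 7 20-7 20-2 13 0 39 3 6 8 3 15 0 19-12 24-23 27-8 45-27 30-10 20-15 25-23 12-5 13 0-1-21 7-15 20-2z"/><path data-summit="190 522" d="M205 386l-18 8-20 5-23 4-20-2-12 8-40 20-54 9-2 2 0 88 8 1 10 5 26 22 8 9 5 12 1 17 15 36 1 26 240 0 11-8 3-6 10-9 37-31-2-44 2-13 7-20-14-35-12-22-12 0-18 3-15 7-6 5-3 12-3 1-1-13-5-10-30-30-5-9-12-11-40-20z"/><path data-summit="465 87" d="M655 16l-357 0-4 19 0 27 5 16 15 30 8 8 32 8 20 19 24 34 10 23 0 12 4 6 16 11 24 12 5 7 8-4 32 0 40 12 10 5 2 3 2-11 4-4 30-8 22-13 16-16 13-20 8-17 0-7 3-2 9-1z"/><path data-summit="518 655" d="M634 483l-17 0-12 5-25 23-20 15-30 10-45 27-27 8-24 23-19 12-15 0-6-3-7 1-33 29-16 18-7 4 324 1 1-153-14-15z"/>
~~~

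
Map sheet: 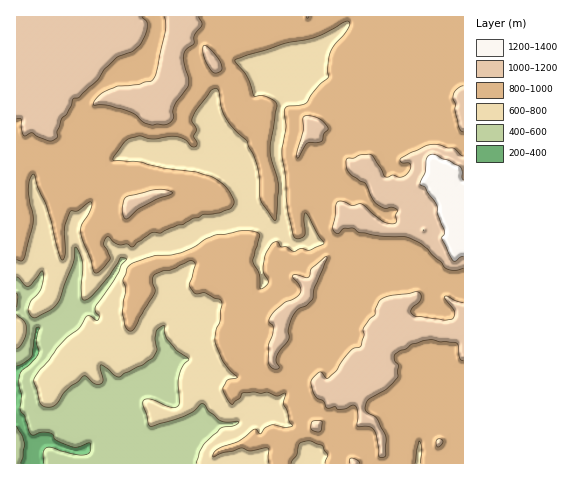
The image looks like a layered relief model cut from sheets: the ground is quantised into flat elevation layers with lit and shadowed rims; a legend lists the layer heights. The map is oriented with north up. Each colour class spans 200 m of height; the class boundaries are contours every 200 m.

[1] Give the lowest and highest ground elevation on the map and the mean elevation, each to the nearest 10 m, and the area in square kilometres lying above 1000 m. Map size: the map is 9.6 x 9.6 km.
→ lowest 290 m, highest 1390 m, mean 850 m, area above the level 16.7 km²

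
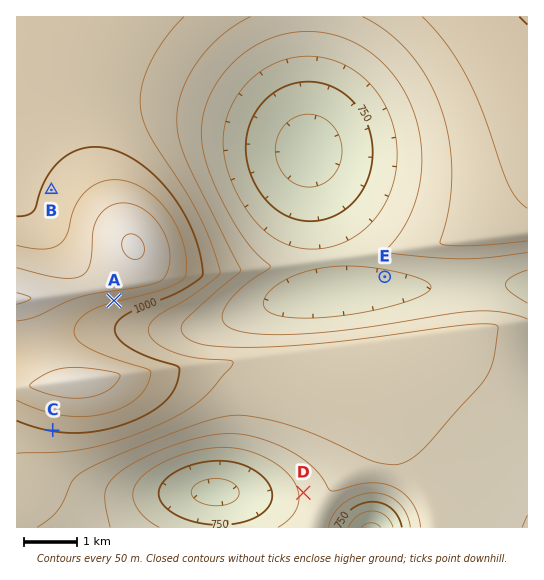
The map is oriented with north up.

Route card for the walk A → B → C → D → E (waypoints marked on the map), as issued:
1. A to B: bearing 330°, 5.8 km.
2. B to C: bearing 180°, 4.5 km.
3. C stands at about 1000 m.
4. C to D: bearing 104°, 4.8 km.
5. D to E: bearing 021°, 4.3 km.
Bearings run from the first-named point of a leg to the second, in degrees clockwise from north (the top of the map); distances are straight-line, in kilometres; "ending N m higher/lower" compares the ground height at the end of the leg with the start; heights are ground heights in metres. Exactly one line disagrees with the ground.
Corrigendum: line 1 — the distance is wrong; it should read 2.4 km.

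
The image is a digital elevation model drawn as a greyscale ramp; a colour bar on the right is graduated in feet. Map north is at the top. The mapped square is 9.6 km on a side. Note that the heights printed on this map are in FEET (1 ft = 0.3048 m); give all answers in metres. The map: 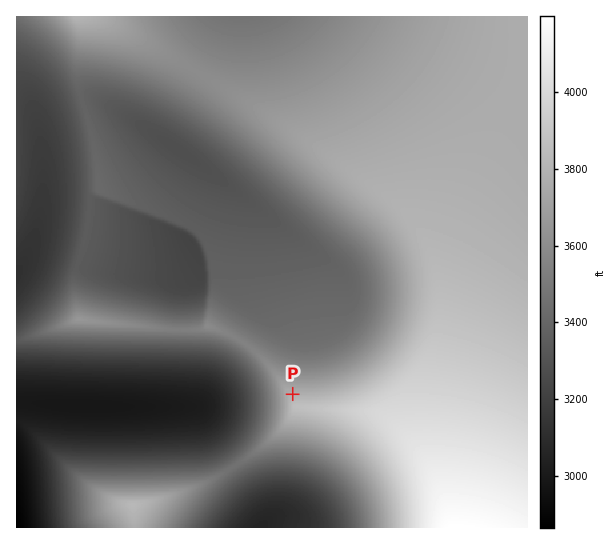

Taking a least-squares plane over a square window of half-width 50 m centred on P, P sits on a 7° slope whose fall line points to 359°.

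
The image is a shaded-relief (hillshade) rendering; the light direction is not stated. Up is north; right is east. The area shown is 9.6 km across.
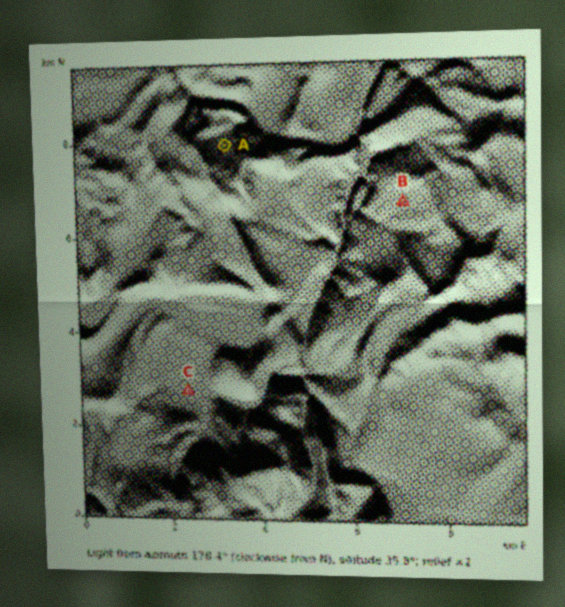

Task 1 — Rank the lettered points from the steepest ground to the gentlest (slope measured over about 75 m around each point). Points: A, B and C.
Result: A B C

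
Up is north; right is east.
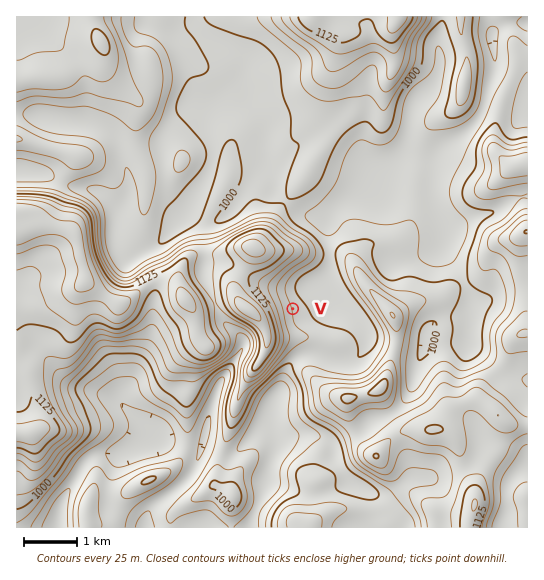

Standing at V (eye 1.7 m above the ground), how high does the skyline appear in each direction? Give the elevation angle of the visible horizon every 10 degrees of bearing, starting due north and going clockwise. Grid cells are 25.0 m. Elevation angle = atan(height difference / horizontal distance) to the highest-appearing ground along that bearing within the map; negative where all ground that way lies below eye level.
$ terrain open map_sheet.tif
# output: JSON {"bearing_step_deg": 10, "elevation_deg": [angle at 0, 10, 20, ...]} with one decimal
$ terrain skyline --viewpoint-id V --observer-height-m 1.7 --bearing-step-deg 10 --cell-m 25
{"bearing_step_deg": 10, "elevation_deg": [4.2, 2.7, 1.4, 0.0, -0.0, 0.5, 1.3, 1.8, 2.0, 2.3, 1.8, 1.1, 1.7, 2.8, 2.7, 3.1, 2.1, 1.0, 1.9, 3.4, 5.9, 9.0, 11.3, 12.7, 13.5, 13.9, 13.6, 12.5, 10.4, 8.1, 6.1, 5.7, 6.6, 7.4, 6.8, 5.5]}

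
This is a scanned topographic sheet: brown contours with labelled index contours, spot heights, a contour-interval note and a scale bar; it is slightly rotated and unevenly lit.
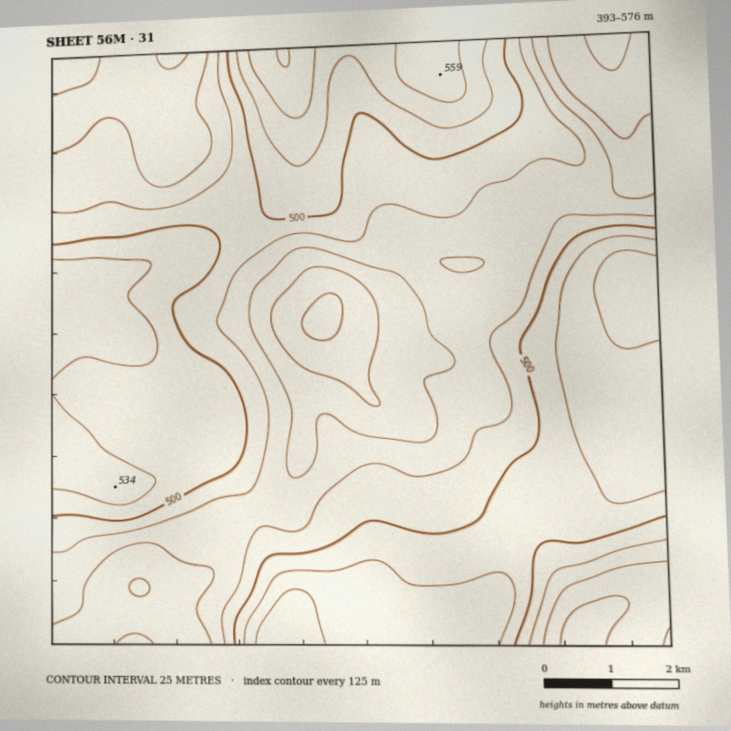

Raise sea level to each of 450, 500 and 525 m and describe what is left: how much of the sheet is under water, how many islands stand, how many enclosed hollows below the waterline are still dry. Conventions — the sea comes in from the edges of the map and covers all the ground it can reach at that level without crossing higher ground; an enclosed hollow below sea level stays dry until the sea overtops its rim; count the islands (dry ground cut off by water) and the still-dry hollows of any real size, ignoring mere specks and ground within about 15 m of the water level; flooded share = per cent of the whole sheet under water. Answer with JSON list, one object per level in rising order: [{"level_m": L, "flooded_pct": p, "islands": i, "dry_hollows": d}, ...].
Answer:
[{"level_m": 450, "flooded_pct": 13, "islands": 0, "dry_hollows": 1}, {"level_m": 500, "flooded_pct": 59, "islands": 0, "dry_hollows": 0}, {"level_m": 525, "flooded_pct": 80, "islands": 0, "dry_hollows": 0}]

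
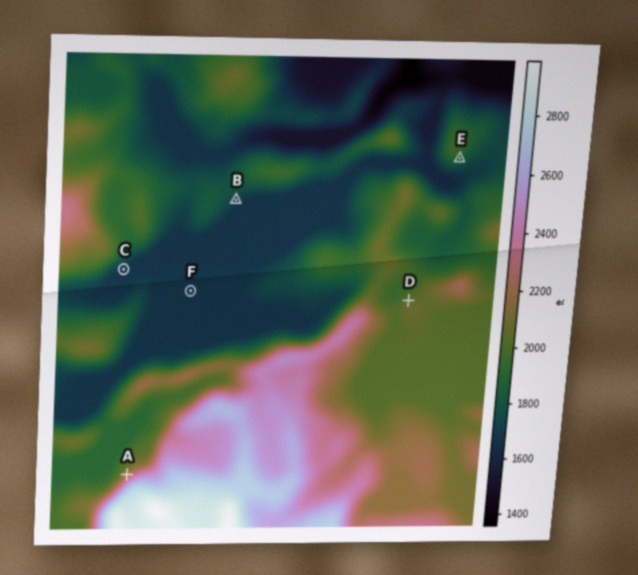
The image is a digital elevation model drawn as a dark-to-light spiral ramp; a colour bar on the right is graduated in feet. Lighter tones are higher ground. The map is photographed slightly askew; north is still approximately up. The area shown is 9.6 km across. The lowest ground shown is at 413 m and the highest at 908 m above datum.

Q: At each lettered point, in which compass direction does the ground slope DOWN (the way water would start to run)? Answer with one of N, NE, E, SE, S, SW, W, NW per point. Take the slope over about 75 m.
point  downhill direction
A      NW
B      SE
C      SE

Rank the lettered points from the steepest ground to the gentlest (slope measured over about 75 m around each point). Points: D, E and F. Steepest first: E D F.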